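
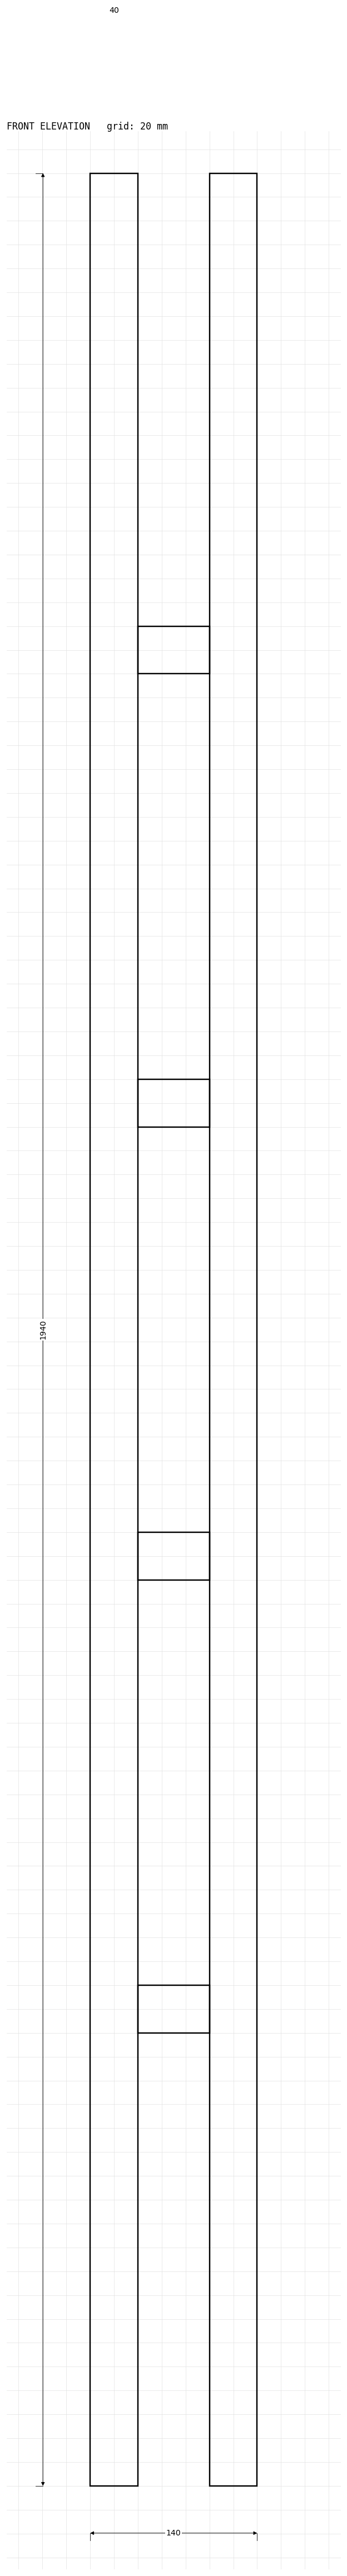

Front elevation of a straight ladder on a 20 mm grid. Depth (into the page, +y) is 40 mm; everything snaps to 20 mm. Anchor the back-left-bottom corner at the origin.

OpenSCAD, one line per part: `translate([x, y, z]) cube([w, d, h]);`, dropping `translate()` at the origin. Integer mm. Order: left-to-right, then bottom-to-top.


cube([40, 40, 1940]);
translate([40, 0, 380]) cube([60, 40, 40]);
translate([40, 0, 760]) cube([60, 40, 40]);
translate([40, 0, 1140]) cube([60, 40, 40]);
translate([40, 0, 1520]) cube([60, 40, 40]);
translate([100, 0, 0]) cube([40, 40, 1940]);


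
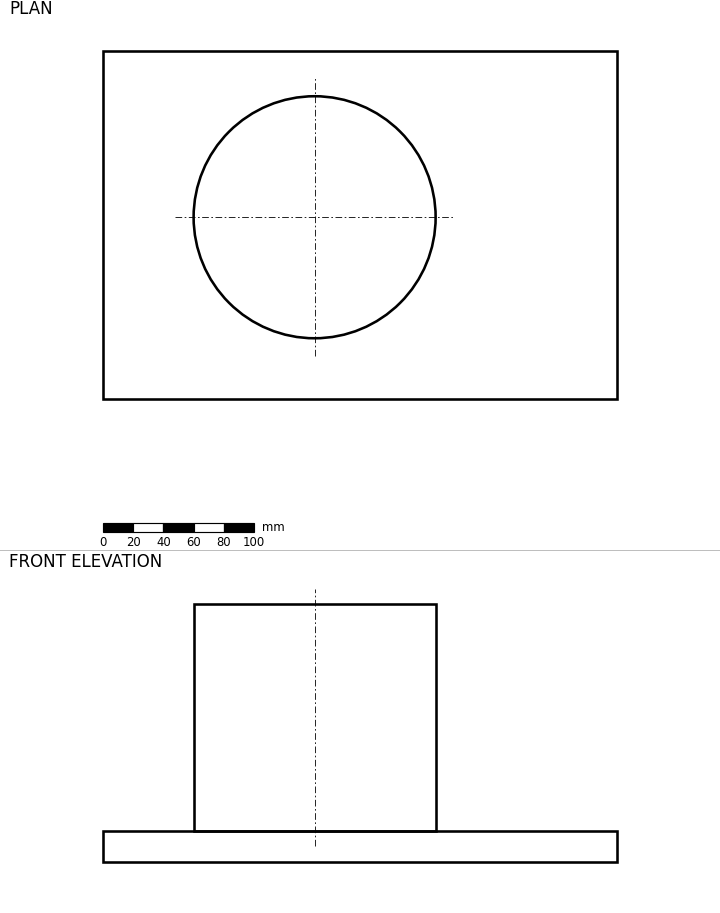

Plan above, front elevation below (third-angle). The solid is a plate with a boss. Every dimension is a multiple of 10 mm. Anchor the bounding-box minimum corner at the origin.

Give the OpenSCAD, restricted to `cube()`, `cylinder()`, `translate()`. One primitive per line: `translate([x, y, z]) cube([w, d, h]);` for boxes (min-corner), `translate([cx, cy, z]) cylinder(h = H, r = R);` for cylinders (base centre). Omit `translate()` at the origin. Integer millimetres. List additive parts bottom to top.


cube([340, 230, 20]);
translate([140, 120, 20]) cylinder(h = 150, r = 80);


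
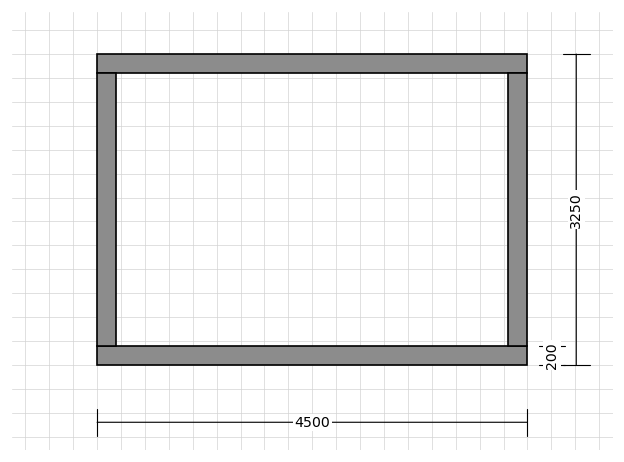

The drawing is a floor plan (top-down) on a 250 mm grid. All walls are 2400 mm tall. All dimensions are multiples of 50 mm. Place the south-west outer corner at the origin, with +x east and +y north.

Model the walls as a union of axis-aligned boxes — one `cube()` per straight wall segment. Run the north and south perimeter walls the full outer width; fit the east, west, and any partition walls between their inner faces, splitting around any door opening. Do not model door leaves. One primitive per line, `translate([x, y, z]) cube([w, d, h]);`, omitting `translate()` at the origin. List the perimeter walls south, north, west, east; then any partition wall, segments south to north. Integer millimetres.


cube([4500, 200, 2400]);
translate([0, 3050, 0]) cube([4500, 200, 2400]);
translate([0, 200, 0]) cube([200, 2850, 2400]);
translate([4300, 200, 0]) cube([200, 2850, 2400]);


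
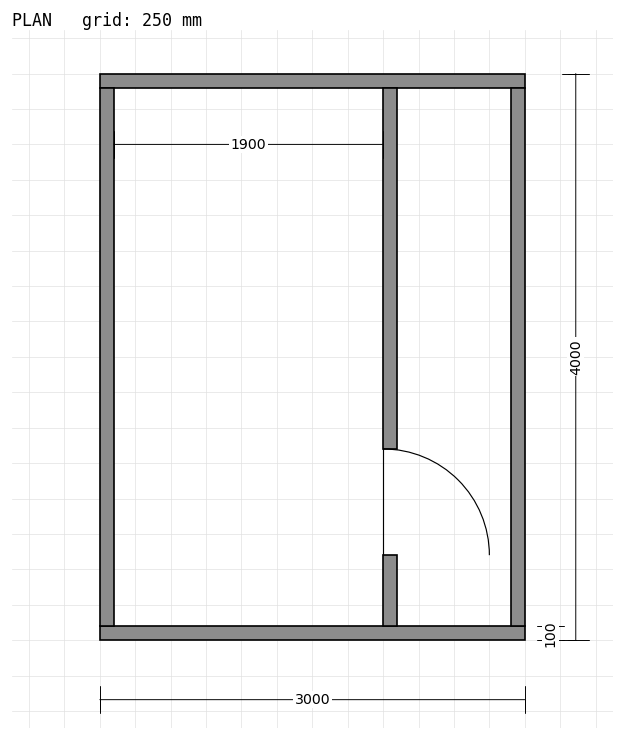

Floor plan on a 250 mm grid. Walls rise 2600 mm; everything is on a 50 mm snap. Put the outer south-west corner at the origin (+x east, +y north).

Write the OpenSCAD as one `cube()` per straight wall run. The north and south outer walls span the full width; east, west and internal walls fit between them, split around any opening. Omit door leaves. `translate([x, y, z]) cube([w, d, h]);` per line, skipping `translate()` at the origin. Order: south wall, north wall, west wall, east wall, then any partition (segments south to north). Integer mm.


cube([3000, 100, 2600]);
translate([0, 3900, 0]) cube([3000, 100, 2600]);
translate([0, 100, 0]) cube([100, 3800, 2600]);
translate([2900, 100, 0]) cube([100, 3800, 2600]);
translate([2000, 100, 0]) cube([100, 500, 2600]);
translate([2000, 1350, 0]) cube([100, 2550, 2600]);


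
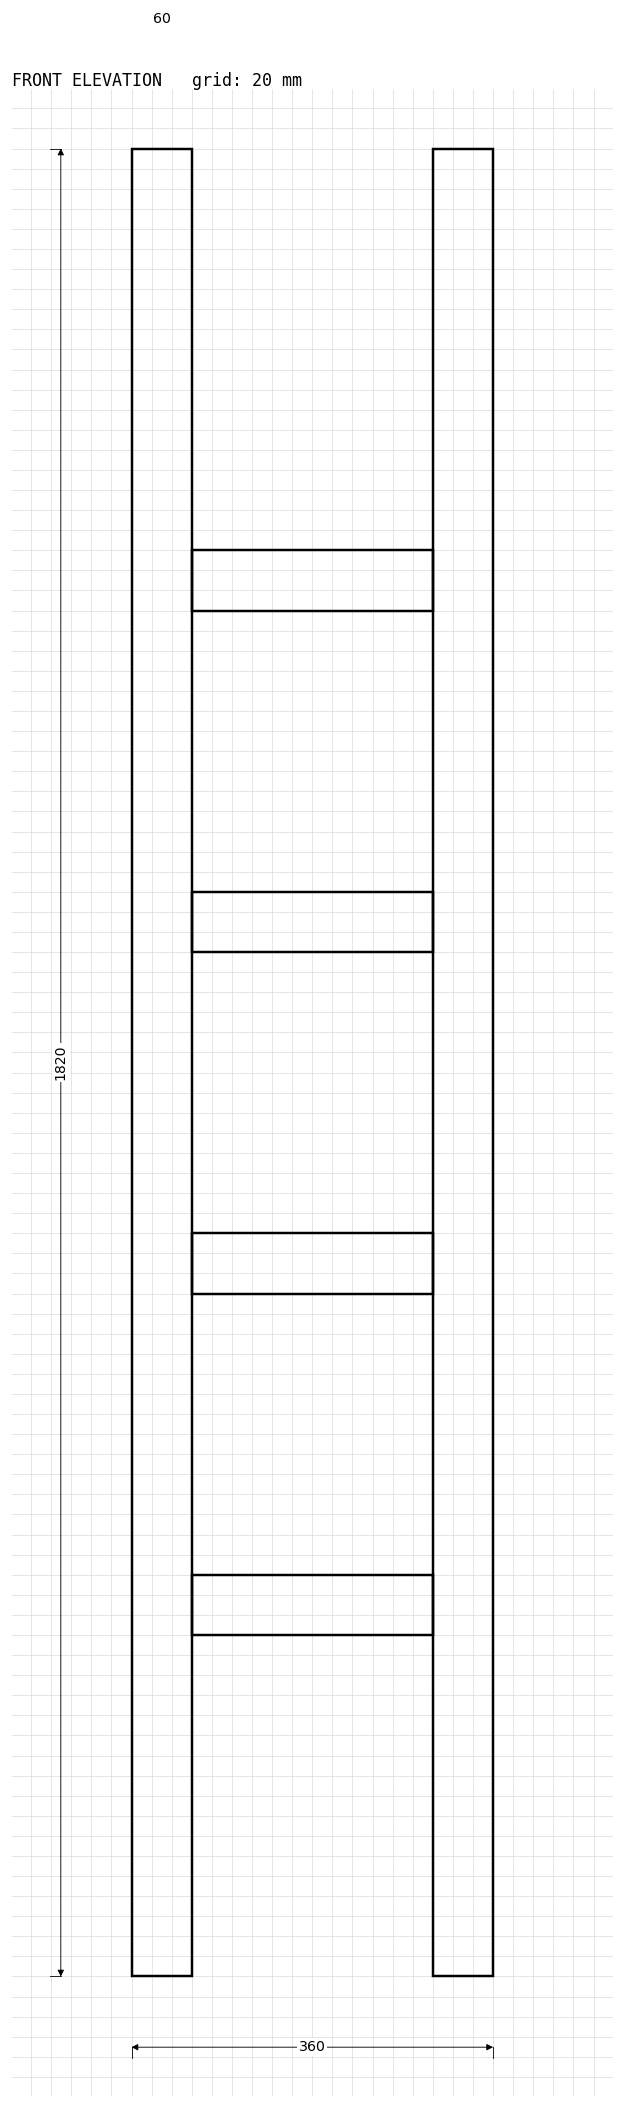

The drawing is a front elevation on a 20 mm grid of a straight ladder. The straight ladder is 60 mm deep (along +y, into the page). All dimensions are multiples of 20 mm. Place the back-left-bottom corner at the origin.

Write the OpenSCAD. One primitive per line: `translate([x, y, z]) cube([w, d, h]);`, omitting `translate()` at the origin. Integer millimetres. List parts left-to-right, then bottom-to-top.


cube([60, 60, 1820]);
translate([60, 0, 340]) cube([240, 60, 60]);
translate([60, 0, 680]) cube([240, 60, 60]);
translate([60, 0, 1020]) cube([240, 60, 60]);
translate([60, 0, 1360]) cube([240, 60, 60]);
translate([300, 0, 0]) cube([60, 60, 1820]);


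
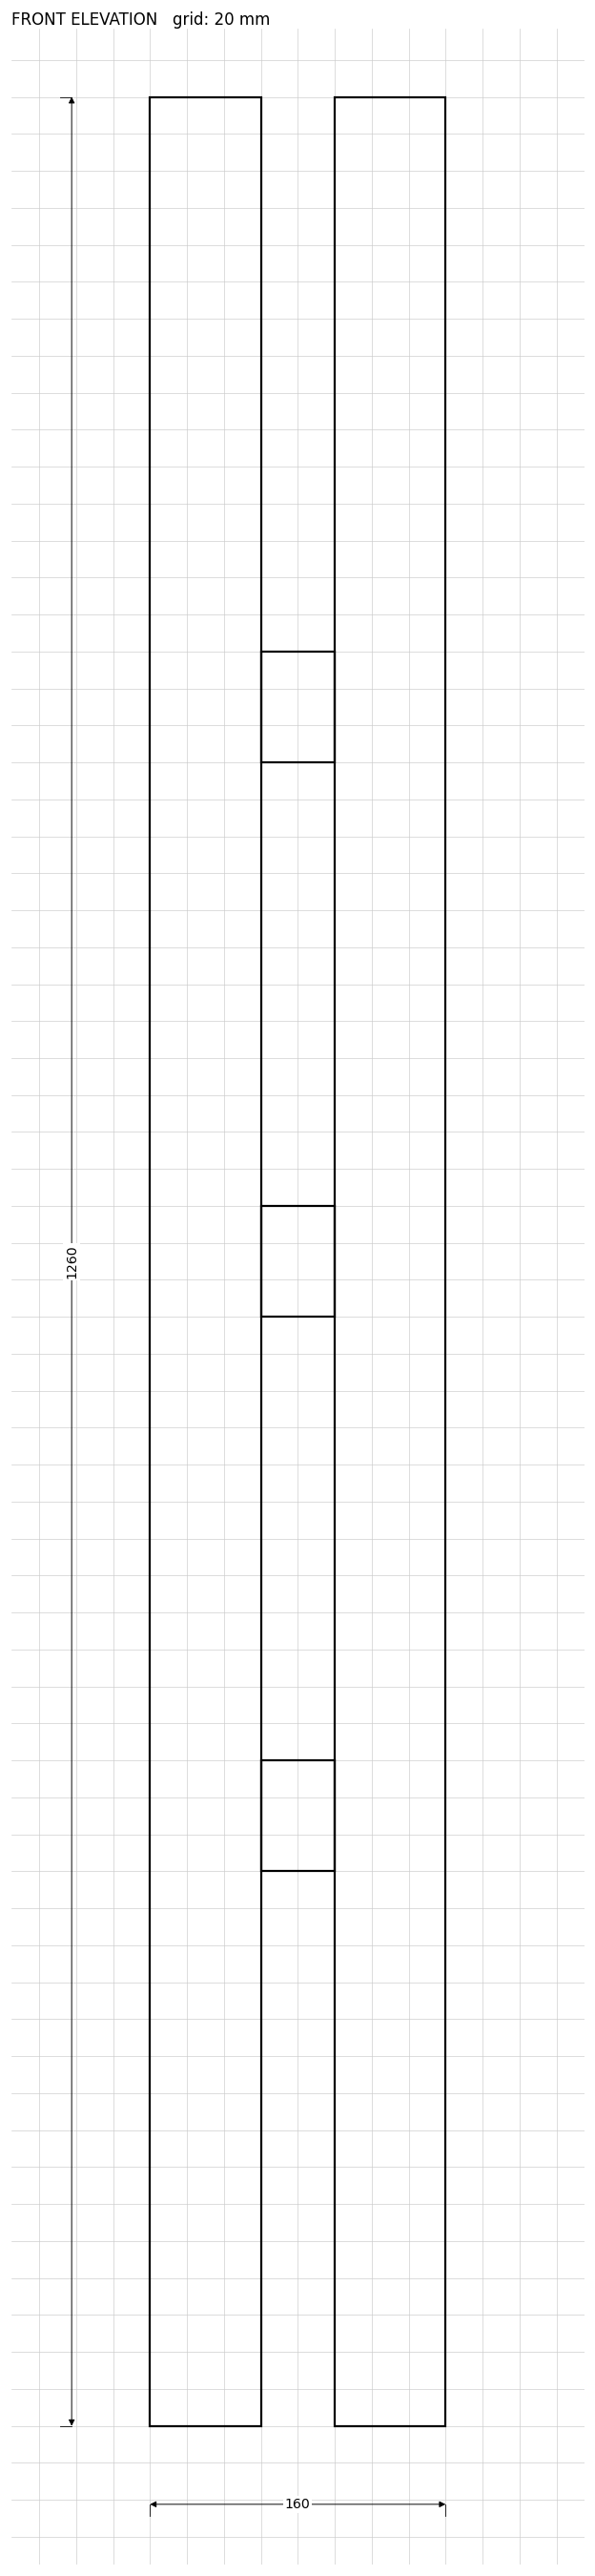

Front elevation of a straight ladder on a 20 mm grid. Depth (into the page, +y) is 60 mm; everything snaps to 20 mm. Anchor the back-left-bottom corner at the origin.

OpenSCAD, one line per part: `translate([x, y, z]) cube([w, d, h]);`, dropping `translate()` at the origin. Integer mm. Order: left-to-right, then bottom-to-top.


cube([60, 60, 1260]);
translate([60, 0, 300]) cube([40, 60, 60]);
translate([60, 0, 600]) cube([40, 60, 60]);
translate([60, 0, 900]) cube([40, 60, 60]);
translate([100, 0, 0]) cube([60, 60, 1260]);


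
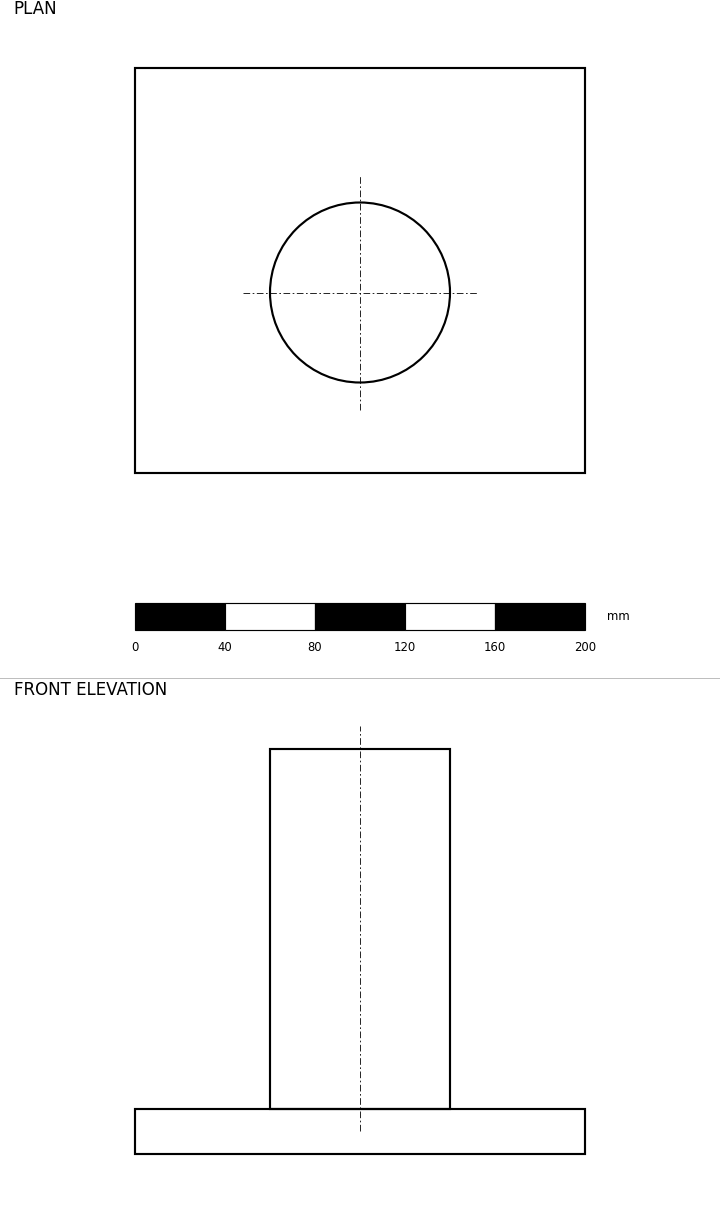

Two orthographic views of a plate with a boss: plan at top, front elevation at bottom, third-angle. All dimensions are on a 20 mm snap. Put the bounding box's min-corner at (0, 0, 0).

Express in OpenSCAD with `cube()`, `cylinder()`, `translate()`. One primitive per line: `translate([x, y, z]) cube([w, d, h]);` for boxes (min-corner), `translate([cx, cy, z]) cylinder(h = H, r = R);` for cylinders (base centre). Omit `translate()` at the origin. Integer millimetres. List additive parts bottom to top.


cube([200, 180, 20]);
translate([100, 80, 20]) cylinder(h = 160, r = 40);


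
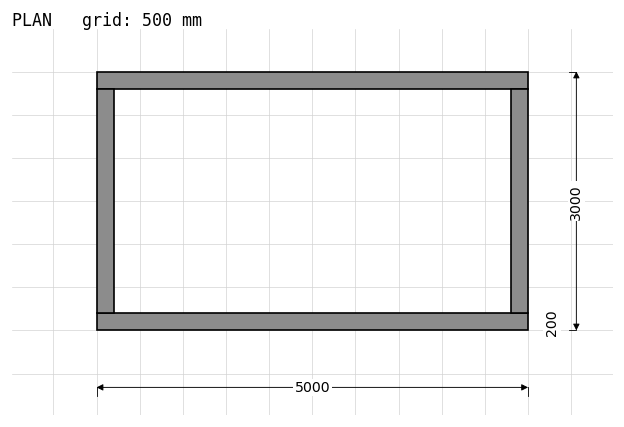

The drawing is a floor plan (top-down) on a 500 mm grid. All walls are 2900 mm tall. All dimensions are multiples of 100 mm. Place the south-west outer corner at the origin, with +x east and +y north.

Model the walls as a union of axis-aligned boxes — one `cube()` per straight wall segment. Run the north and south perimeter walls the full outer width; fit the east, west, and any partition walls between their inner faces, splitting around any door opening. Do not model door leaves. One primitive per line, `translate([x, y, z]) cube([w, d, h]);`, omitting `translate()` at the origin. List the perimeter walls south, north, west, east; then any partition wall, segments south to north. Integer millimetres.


cube([5000, 200, 2900]);
translate([0, 2800, 0]) cube([5000, 200, 2900]);
translate([0, 200, 0]) cube([200, 2600, 2900]);
translate([4800, 200, 0]) cube([200, 2600, 2900]);


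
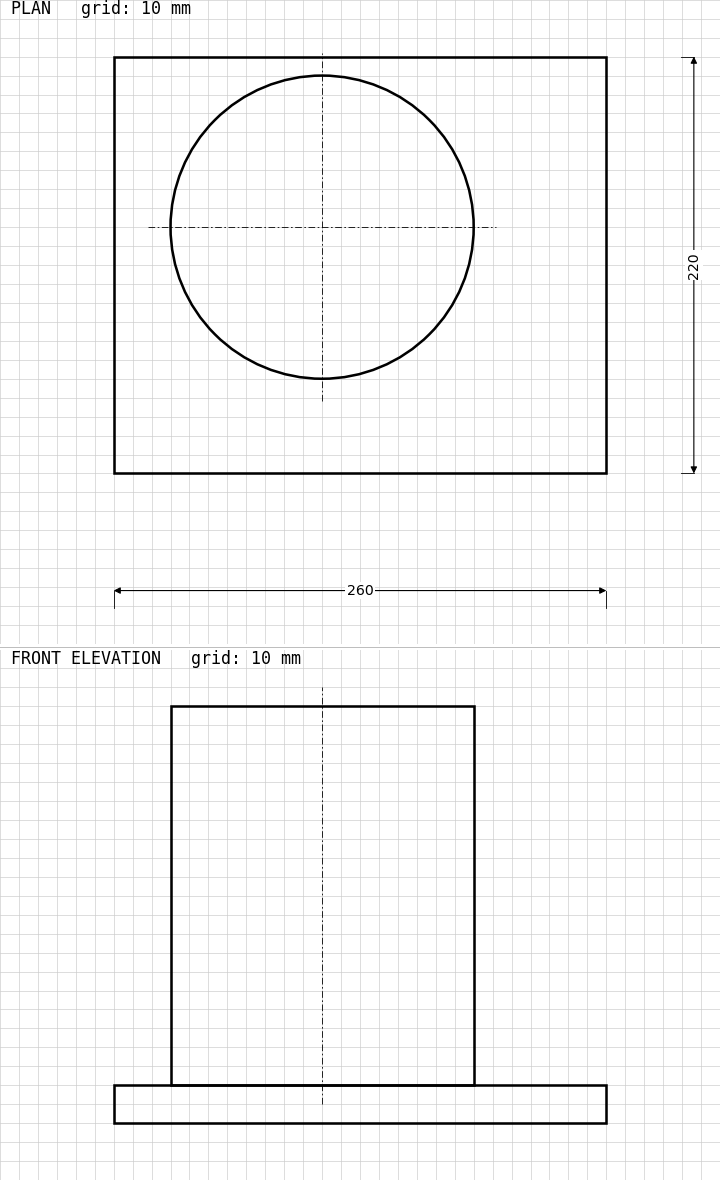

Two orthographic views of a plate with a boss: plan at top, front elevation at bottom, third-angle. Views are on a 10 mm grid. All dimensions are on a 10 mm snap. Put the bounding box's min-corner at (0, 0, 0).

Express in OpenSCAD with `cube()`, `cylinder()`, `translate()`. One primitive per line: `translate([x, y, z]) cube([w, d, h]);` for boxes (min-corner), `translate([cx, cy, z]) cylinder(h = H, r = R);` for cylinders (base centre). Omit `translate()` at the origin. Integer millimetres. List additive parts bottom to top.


cube([260, 220, 20]);
translate([110, 130, 20]) cylinder(h = 200, r = 80);


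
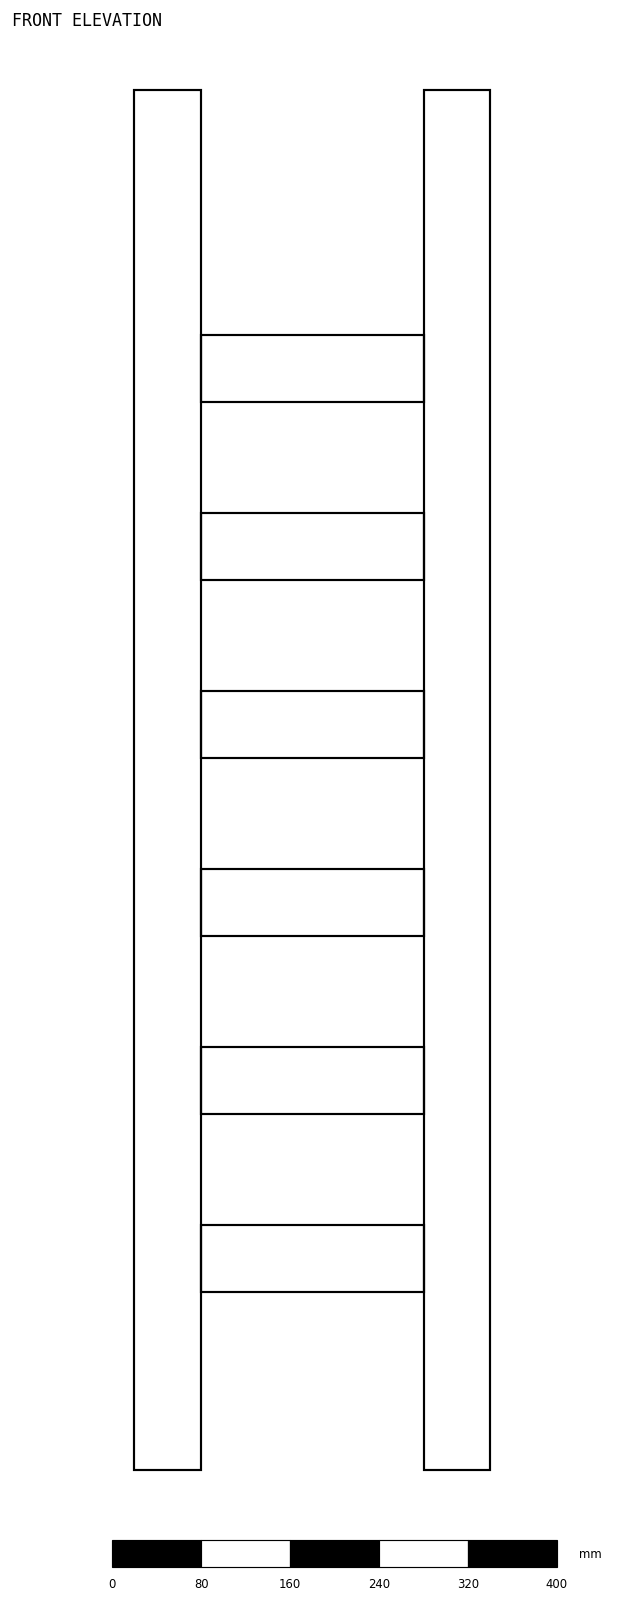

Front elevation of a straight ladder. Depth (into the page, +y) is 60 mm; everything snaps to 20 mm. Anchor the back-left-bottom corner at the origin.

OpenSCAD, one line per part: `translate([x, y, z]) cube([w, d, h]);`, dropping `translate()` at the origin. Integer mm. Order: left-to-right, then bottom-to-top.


cube([60, 60, 1240]);
translate([60, 0, 160]) cube([200, 60, 60]);
translate([60, 0, 320]) cube([200, 60, 60]);
translate([60, 0, 480]) cube([200, 60, 60]);
translate([60, 0, 640]) cube([200, 60, 60]);
translate([60, 0, 800]) cube([200, 60, 60]);
translate([60, 0, 960]) cube([200, 60, 60]);
translate([260, 0, 0]) cube([60, 60, 1240]);


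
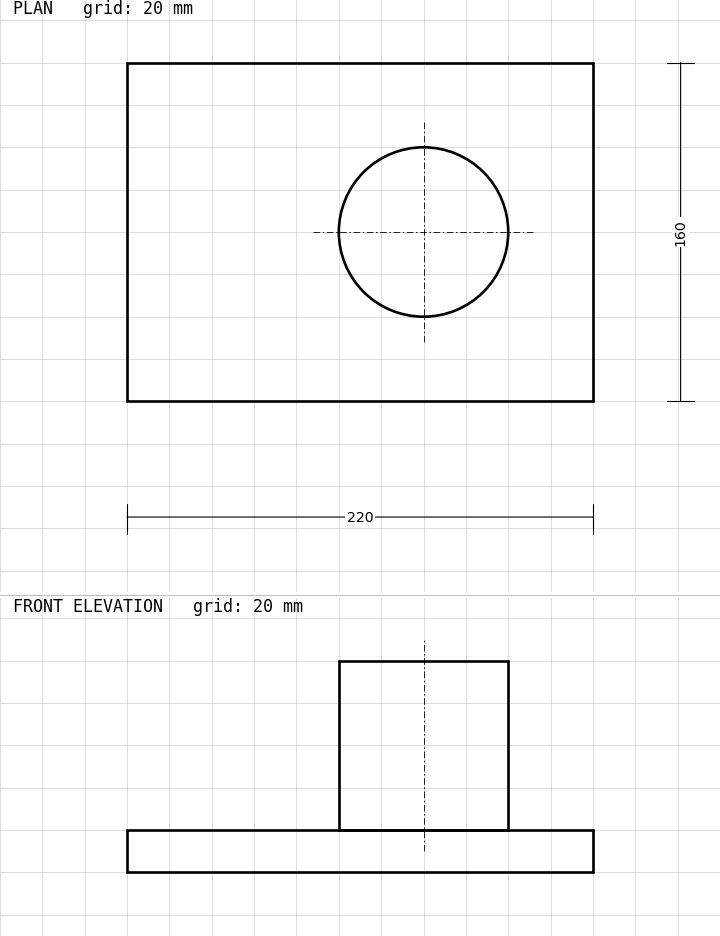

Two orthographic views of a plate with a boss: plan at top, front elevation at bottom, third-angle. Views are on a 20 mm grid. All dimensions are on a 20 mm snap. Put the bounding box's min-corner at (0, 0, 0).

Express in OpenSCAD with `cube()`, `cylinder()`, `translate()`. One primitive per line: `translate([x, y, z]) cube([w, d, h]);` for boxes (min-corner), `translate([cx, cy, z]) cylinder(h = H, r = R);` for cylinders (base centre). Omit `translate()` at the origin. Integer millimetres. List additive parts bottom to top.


cube([220, 160, 20]);
translate([140, 80, 20]) cylinder(h = 80, r = 40);


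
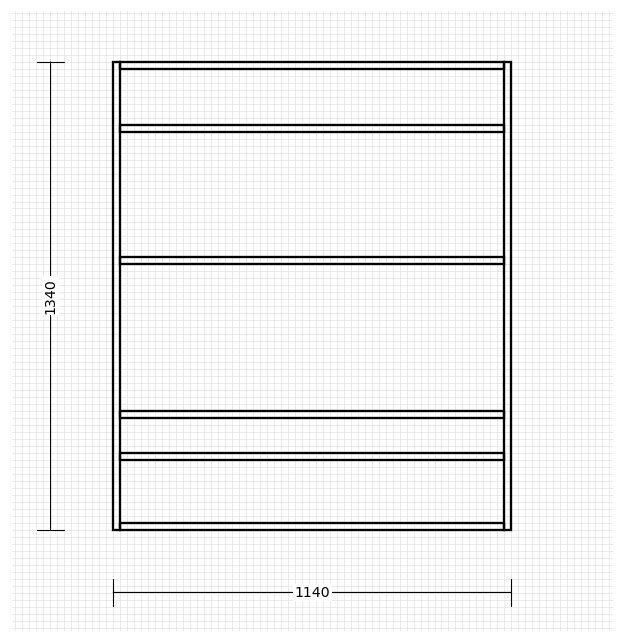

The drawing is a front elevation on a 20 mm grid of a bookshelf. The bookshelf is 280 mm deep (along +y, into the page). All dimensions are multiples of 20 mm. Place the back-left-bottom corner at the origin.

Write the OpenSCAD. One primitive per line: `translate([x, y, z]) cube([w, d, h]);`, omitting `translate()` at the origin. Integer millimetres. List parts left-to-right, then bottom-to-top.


cube([20, 280, 1340]);
translate([20, 0, 0]) cube([1100, 280, 20]);
translate([20, 0, 200]) cube([1100, 280, 20]);
translate([20, 0, 320]) cube([1100, 280, 20]);
translate([20, 0, 760]) cube([1100, 280, 20]);
translate([20, 0, 1140]) cube([1100, 280, 20]);
translate([20, 0, 1320]) cube([1100, 280, 20]);
translate([1120, 0, 0]) cube([20, 280, 1340]);


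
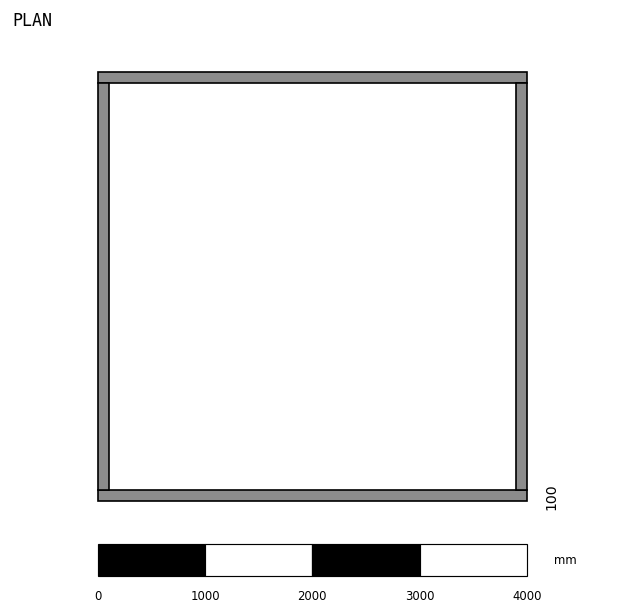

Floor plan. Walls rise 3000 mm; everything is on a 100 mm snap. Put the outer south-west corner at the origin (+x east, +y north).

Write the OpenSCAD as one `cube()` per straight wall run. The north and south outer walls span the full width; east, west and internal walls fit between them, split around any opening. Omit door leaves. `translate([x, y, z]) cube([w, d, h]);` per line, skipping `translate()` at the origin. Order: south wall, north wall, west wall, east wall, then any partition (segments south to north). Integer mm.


cube([4000, 100, 3000]);
translate([0, 3900, 0]) cube([4000, 100, 3000]);
translate([0, 100, 0]) cube([100, 3800, 3000]);
translate([3900, 100, 0]) cube([100, 3800, 3000]);


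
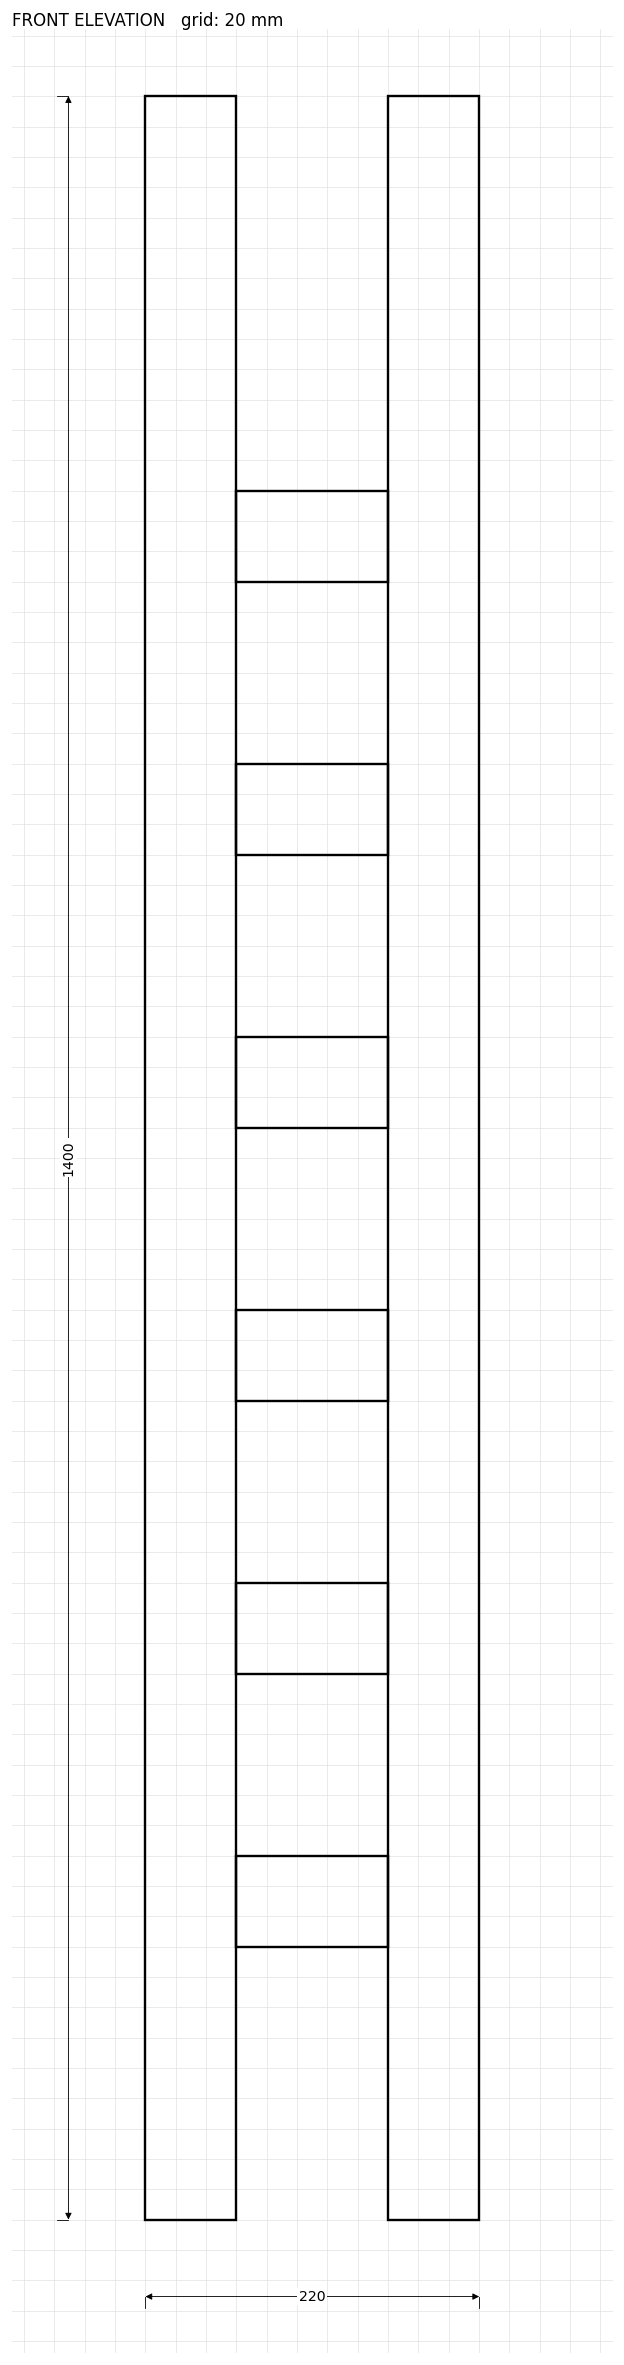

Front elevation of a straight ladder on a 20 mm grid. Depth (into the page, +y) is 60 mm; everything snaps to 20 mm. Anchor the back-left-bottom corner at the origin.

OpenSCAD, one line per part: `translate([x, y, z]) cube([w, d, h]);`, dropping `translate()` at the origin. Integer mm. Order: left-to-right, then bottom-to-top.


cube([60, 60, 1400]);
translate([60, 0, 180]) cube([100, 60, 60]);
translate([60, 0, 360]) cube([100, 60, 60]);
translate([60, 0, 540]) cube([100, 60, 60]);
translate([60, 0, 720]) cube([100, 60, 60]);
translate([60, 0, 900]) cube([100, 60, 60]);
translate([60, 0, 1080]) cube([100, 60, 60]);
translate([160, 0, 0]) cube([60, 60, 1400]);


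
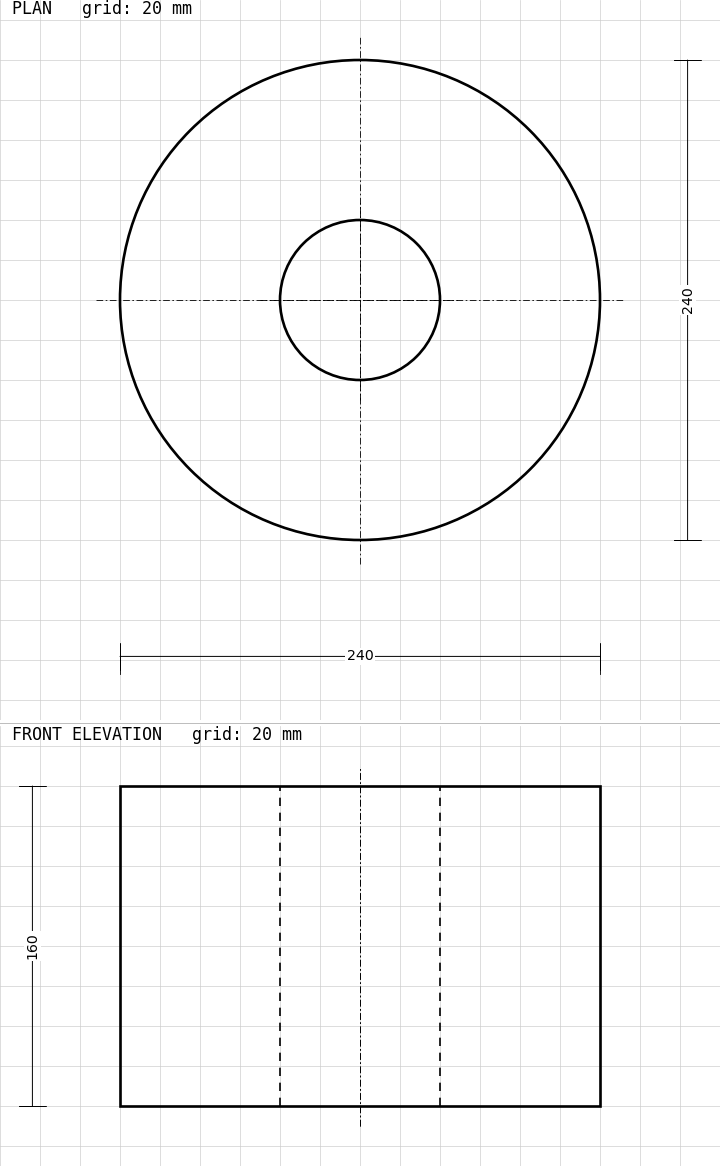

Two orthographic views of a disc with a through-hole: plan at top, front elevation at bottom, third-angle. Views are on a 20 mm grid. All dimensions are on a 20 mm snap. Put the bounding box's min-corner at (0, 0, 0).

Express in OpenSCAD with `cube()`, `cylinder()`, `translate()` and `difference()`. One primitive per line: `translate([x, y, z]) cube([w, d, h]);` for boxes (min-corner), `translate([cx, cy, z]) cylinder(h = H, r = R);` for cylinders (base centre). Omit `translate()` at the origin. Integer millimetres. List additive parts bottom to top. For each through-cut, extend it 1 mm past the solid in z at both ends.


difference() {
  translate([120, 120, 0]) cylinder(h = 160, r = 120);
  translate([120, 120, -1]) cylinder(h = 162, r = 40);
}


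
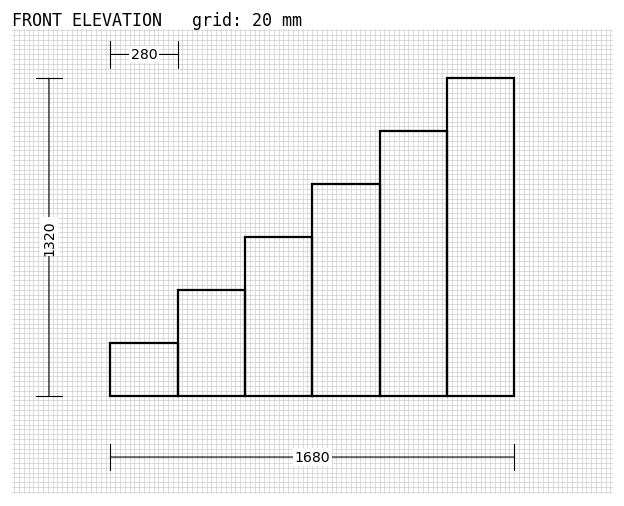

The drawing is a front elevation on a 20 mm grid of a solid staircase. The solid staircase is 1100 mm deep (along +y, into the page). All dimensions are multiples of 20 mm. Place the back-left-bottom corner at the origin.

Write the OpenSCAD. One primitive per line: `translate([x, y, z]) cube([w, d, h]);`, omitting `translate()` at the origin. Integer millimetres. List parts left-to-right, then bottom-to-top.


cube([280, 1100, 220]);
translate([280, 0, 0]) cube([280, 1100, 440]);
translate([560, 0, 0]) cube([280, 1100, 660]);
translate([840, 0, 0]) cube([280, 1100, 880]);
translate([1120, 0, 0]) cube([280, 1100, 1100]);
translate([1400, 0, 0]) cube([280, 1100, 1320]);


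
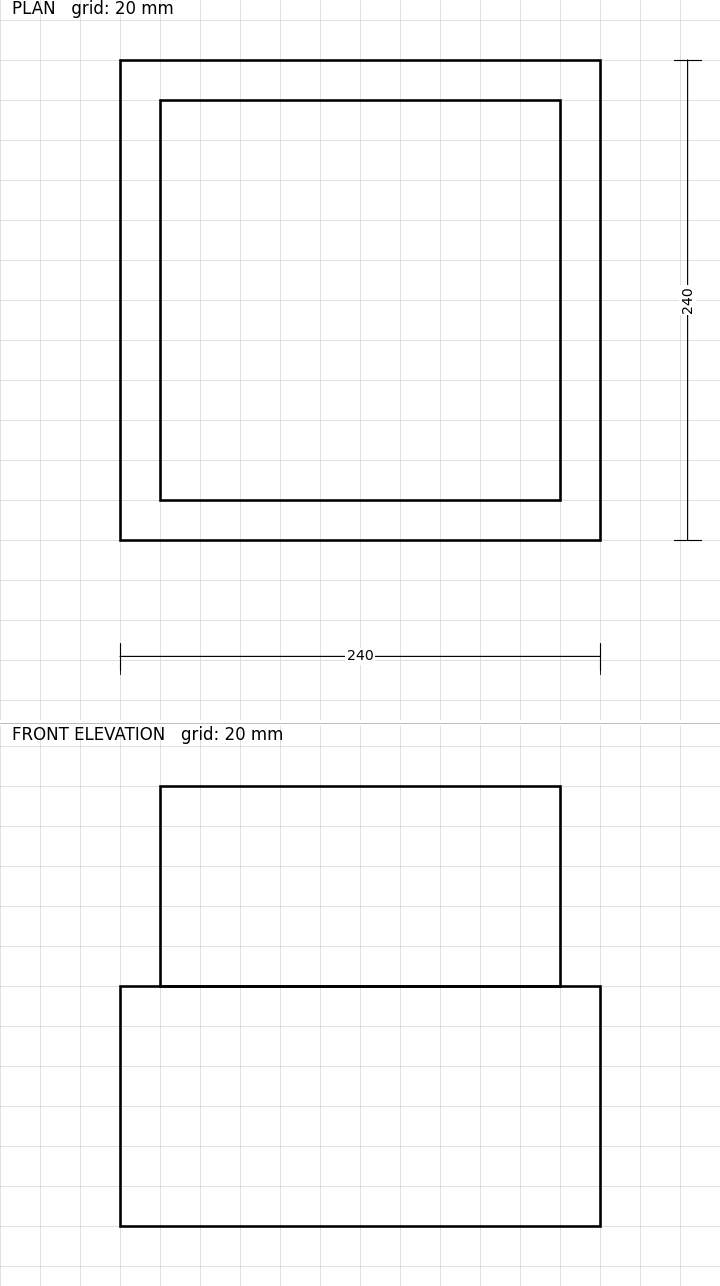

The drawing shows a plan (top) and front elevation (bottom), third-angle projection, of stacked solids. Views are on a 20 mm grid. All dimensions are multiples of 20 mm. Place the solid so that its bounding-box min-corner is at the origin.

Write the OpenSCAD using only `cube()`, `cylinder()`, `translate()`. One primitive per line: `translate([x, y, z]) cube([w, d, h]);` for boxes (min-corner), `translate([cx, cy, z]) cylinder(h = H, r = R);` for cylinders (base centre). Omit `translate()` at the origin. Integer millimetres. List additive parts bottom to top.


cube([240, 240, 120]);
translate([20, 20, 120]) cube([200, 200, 100]);


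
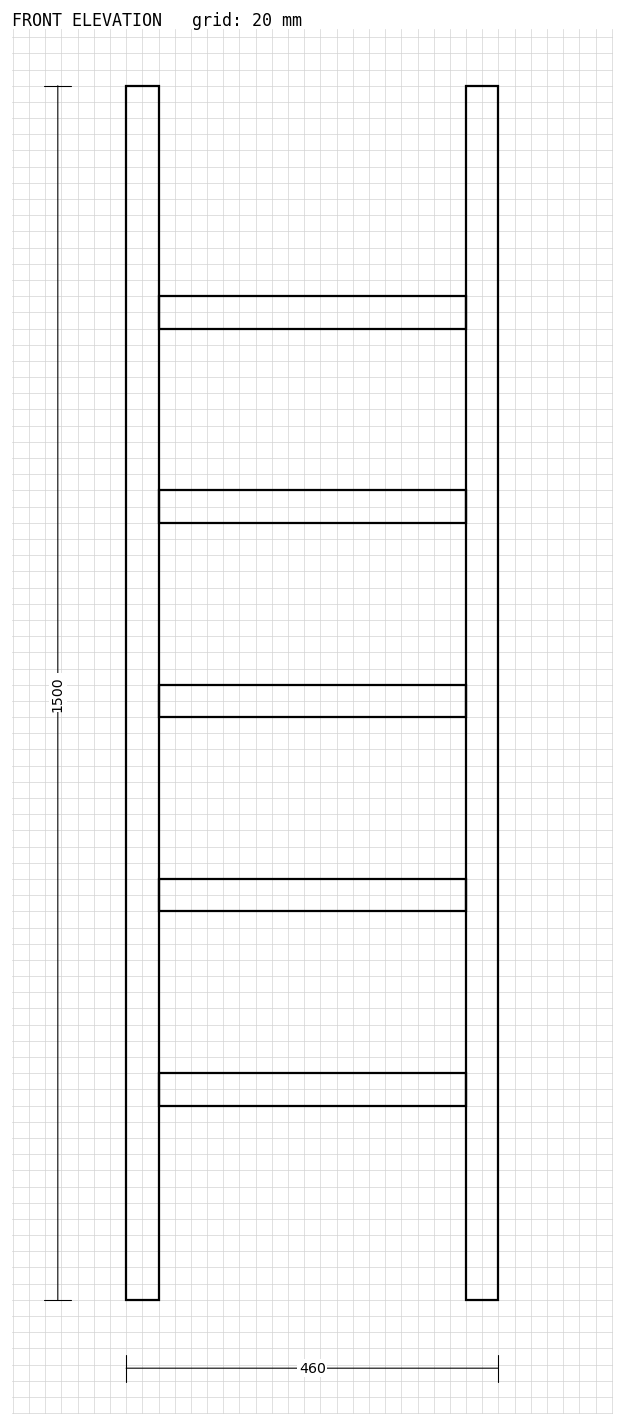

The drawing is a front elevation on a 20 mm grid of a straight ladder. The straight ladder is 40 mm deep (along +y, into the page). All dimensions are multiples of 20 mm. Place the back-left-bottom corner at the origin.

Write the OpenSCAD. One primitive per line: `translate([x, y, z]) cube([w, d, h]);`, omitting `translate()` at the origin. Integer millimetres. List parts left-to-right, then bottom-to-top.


cube([40, 40, 1500]);
translate([40, 0, 240]) cube([380, 40, 40]);
translate([40, 0, 480]) cube([380, 40, 40]);
translate([40, 0, 720]) cube([380, 40, 40]);
translate([40, 0, 960]) cube([380, 40, 40]);
translate([40, 0, 1200]) cube([380, 40, 40]);
translate([420, 0, 0]) cube([40, 40, 1500]);


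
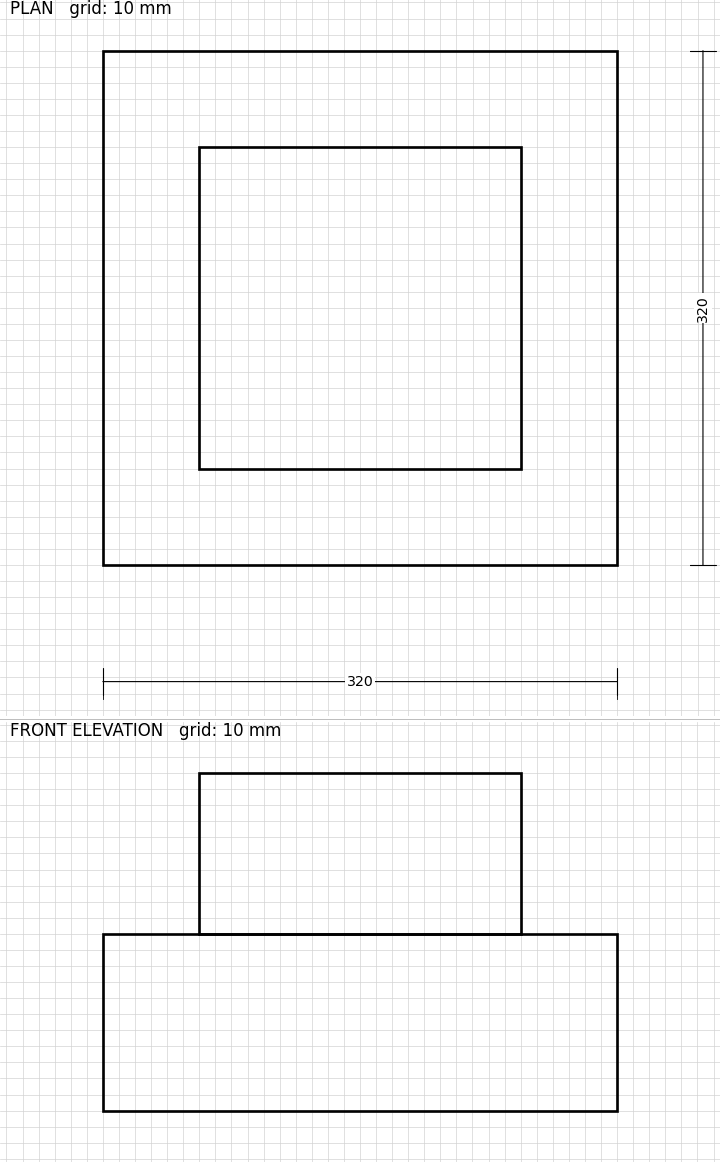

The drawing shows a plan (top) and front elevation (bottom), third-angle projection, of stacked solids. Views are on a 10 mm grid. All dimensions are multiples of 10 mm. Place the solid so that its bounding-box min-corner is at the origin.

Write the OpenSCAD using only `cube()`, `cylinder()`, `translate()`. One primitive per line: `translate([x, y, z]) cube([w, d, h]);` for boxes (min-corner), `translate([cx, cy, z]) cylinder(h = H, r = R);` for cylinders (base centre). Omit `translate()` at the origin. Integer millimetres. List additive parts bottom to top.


cube([320, 320, 110]);
translate([60, 60, 110]) cube([200, 200, 100]);


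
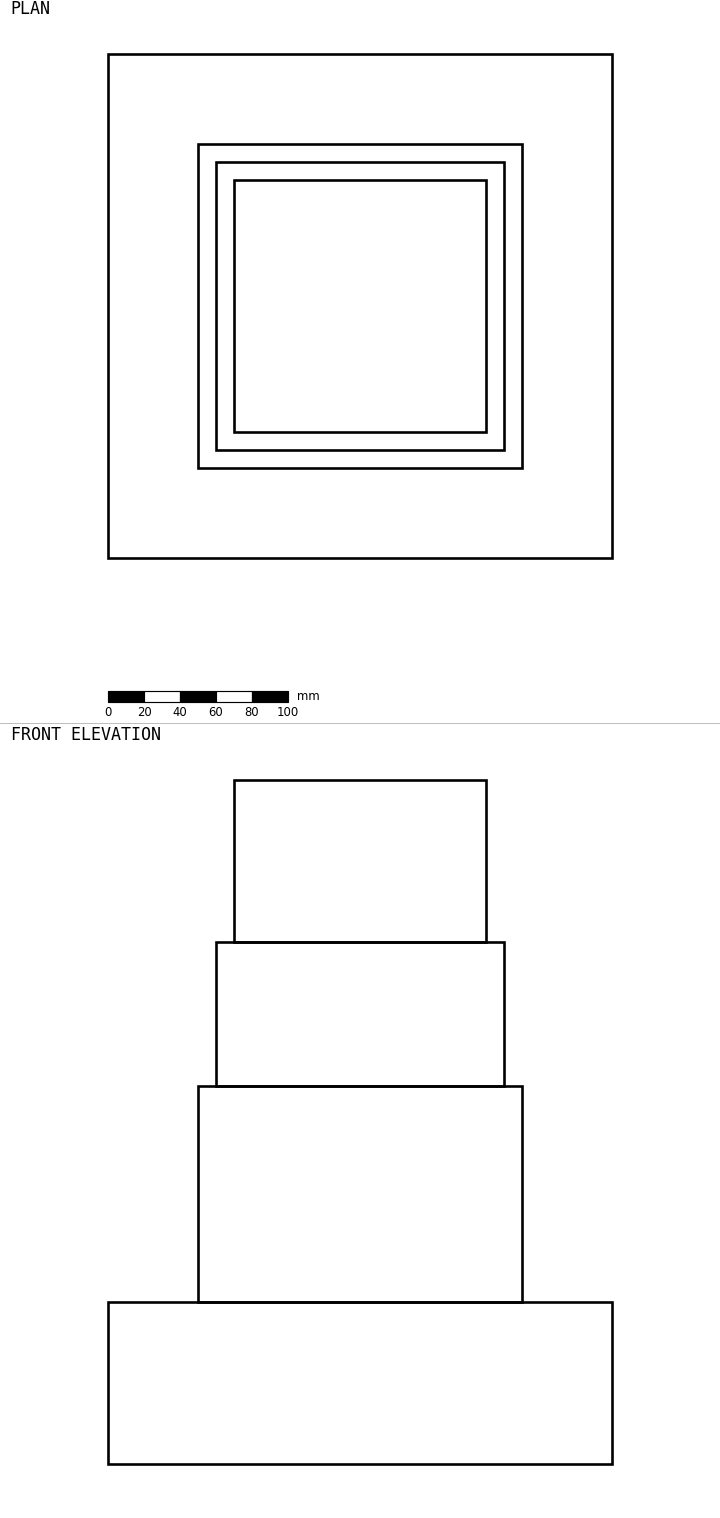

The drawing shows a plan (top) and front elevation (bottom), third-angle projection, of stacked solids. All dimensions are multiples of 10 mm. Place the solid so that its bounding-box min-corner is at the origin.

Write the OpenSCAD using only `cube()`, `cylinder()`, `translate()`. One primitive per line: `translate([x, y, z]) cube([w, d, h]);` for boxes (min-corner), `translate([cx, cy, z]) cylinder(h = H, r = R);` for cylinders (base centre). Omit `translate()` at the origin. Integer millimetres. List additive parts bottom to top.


cube([280, 280, 90]);
translate([50, 50, 90]) cube([180, 180, 120]);
translate([60, 60, 210]) cube([160, 160, 80]);
translate([70, 70, 290]) cube([140, 140, 90]);


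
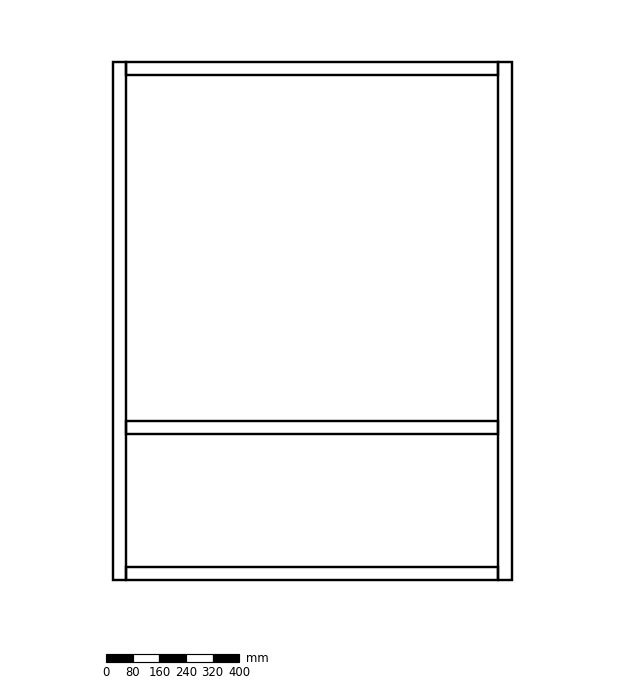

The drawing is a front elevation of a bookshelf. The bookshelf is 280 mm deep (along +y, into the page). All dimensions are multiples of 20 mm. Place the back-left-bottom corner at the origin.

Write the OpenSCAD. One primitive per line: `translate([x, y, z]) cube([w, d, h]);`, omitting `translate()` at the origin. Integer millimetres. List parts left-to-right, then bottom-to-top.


cube([40, 280, 1560]);
translate([40, 0, 0]) cube([1120, 280, 40]);
translate([40, 0, 440]) cube([1120, 280, 40]);
translate([40, 0, 1520]) cube([1120, 280, 40]);
translate([1160, 0, 0]) cube([40, 280, 1560]);


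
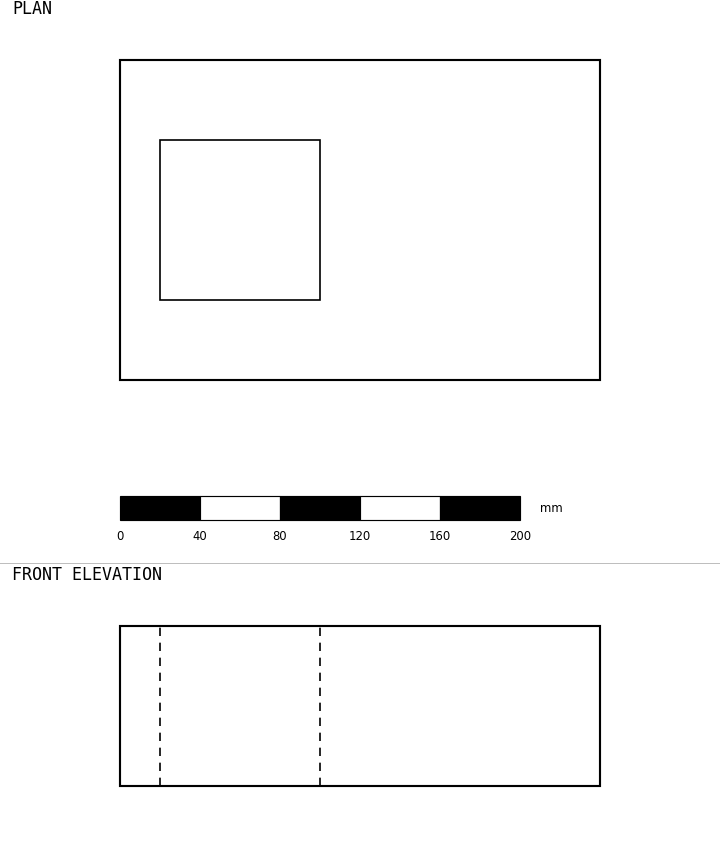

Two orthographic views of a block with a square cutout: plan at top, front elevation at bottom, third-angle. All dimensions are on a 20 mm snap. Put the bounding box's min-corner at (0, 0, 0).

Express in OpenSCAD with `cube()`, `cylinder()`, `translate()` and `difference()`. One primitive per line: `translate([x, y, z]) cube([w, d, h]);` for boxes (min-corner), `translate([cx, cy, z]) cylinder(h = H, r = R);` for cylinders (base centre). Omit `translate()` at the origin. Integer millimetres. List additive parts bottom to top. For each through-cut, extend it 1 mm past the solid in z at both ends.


difference() {
  cube([240, 160, 80]);
  translate([20, 40, -1]) cube([80, 80, 82]);
}


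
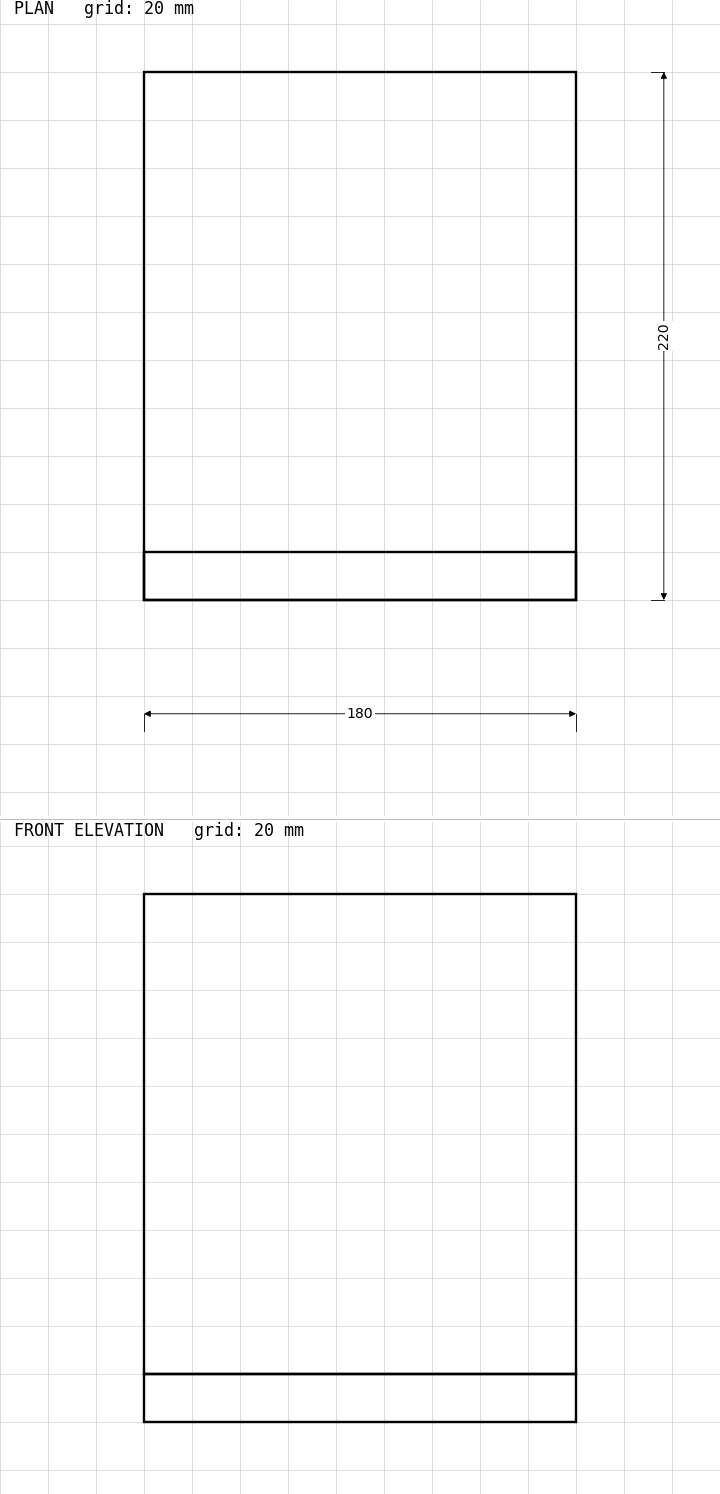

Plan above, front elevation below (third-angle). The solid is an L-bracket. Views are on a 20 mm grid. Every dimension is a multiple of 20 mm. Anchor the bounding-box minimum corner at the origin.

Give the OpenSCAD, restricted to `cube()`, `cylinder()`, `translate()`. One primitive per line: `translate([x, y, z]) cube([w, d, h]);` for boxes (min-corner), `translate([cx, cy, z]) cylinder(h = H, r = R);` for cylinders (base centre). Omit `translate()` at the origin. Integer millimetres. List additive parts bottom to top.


cube([180, 220, 20]);
translate([0, 0, 20]) cube([180, 20, 200]);


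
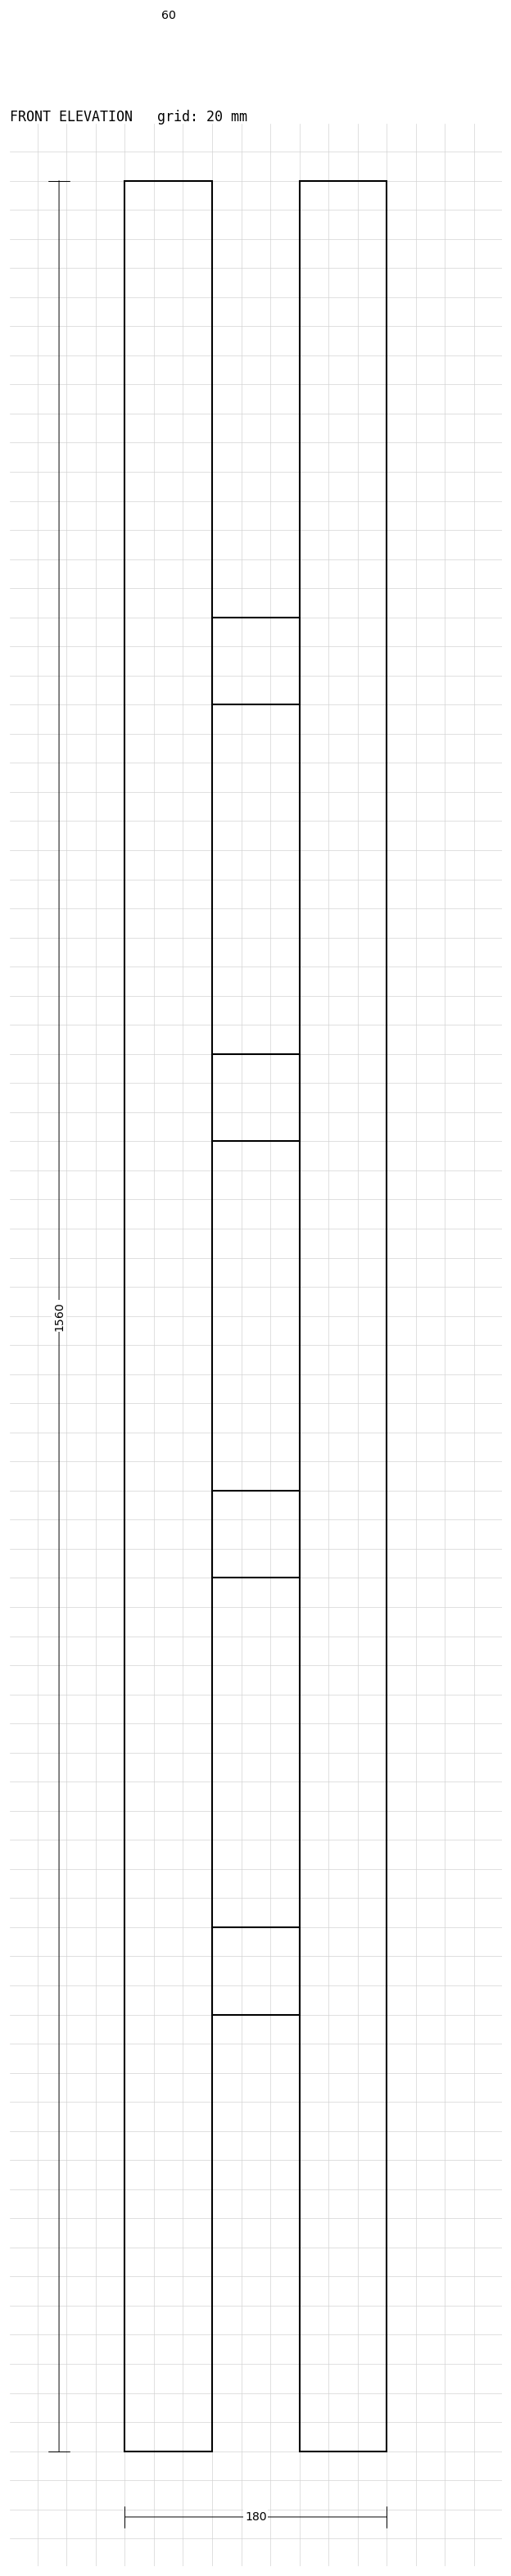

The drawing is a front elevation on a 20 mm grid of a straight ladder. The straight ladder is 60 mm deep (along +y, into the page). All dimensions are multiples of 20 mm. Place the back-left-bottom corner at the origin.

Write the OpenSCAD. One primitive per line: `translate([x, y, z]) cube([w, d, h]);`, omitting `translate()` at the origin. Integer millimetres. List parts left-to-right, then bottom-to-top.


cube([60, 60, 1560]);
translate([60, 0, 300]) cube([60, 60, 60]);
translate([60, 0, 600]) cube([60, 60, 60]);
translate([60, 0, 900]) cube([60, 60, 60]);
translate([60, 0, 1200]) cube([60, 60, 60]);
translate([120, 0, 0]) cube([60, 60, 1560]);


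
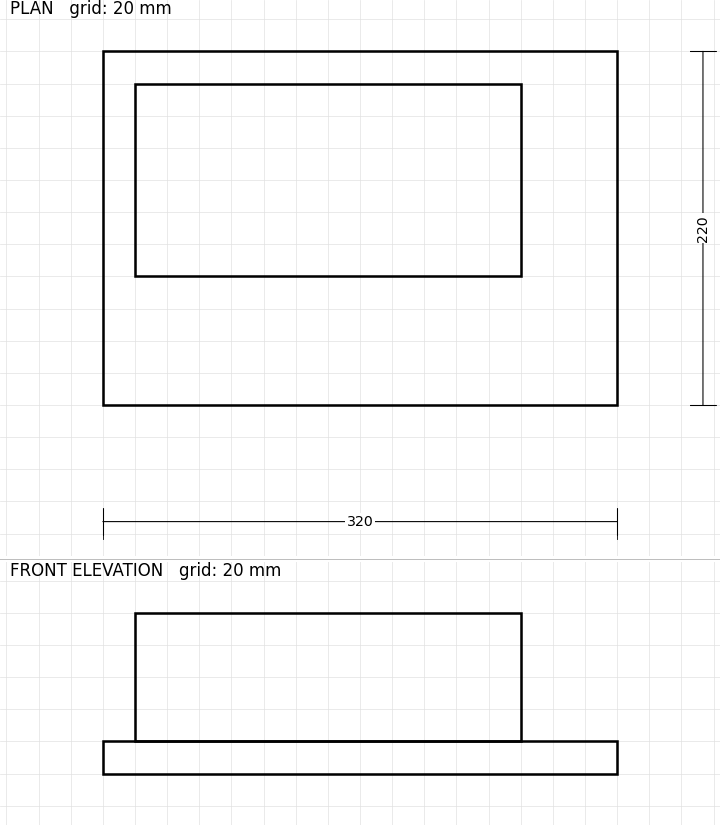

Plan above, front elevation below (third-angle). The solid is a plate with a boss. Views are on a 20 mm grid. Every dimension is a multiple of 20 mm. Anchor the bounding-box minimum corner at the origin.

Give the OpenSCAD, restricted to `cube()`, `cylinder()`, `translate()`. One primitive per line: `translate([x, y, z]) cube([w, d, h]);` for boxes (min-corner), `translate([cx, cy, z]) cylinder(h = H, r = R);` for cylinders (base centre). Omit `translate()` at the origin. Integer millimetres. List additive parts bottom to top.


cube([320, 220, 20]);
translate([20, 80, 20]) cube([240, 120, 80]);


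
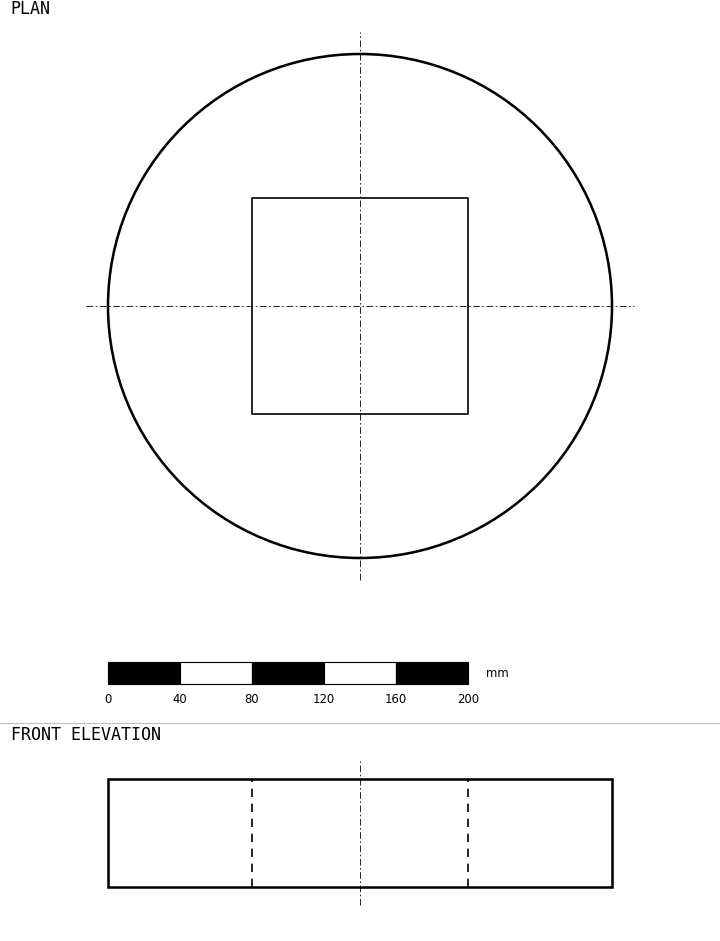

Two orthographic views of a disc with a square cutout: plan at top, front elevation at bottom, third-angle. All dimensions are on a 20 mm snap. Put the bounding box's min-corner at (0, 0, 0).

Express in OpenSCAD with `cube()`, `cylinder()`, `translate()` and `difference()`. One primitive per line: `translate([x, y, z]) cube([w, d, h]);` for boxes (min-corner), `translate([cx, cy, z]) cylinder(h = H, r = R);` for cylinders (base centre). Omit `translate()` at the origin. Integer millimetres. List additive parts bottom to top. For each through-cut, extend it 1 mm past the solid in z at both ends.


difference() {
  translate([140, 140, 0]) cylinder(h = 60, r = 140);
  translate([80, 80, -1]) cube([120, 120, 62]);
}


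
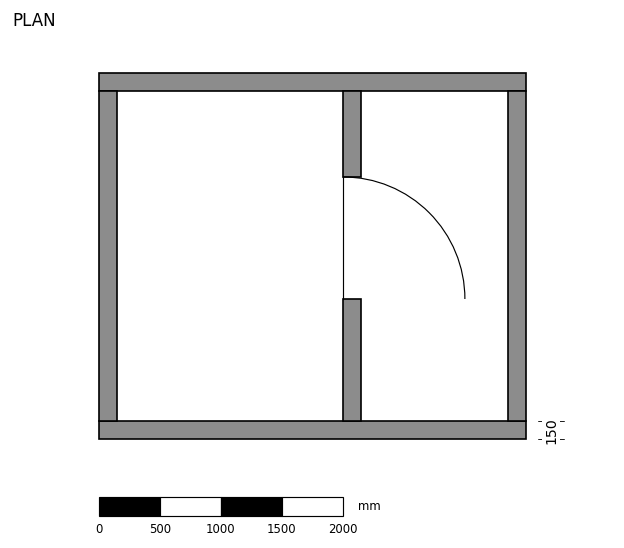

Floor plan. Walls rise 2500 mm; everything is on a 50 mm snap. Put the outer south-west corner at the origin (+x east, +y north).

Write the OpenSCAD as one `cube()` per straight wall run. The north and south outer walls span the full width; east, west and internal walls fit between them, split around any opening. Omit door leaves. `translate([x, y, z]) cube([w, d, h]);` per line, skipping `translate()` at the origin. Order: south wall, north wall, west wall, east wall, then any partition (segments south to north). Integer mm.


cube([3500, 150, 2500]);
translate([0, 2850, 0]) cube([3500, 150, 2500]);
translate([0, 150, 0]) cube([150, 2700, 2500]);
translate([3350, 150, 0]) cube([150, 2700, 2500]);
translate([2000, 150, 0]) cube([150, 1000, 2500]);
translate([2000, 2150, 0]) cube([150, 700, 2500]);


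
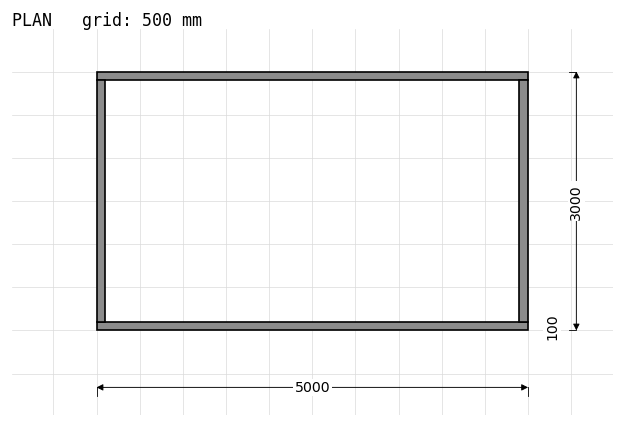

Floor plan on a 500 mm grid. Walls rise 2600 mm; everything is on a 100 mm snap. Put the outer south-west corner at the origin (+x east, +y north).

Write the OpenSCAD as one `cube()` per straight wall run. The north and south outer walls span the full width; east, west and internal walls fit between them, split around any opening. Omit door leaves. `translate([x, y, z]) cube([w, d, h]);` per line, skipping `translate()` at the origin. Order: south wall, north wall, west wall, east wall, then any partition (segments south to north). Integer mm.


cube([5000, 100, 2600]);
translate([0, 2900, 0]) cube([5000, 100, 2600]);
translate([0, 100, 0]) cube([100, 2800, 2600]);
translate([4900, 100, 0]) cube([100, 2800, 2600]);


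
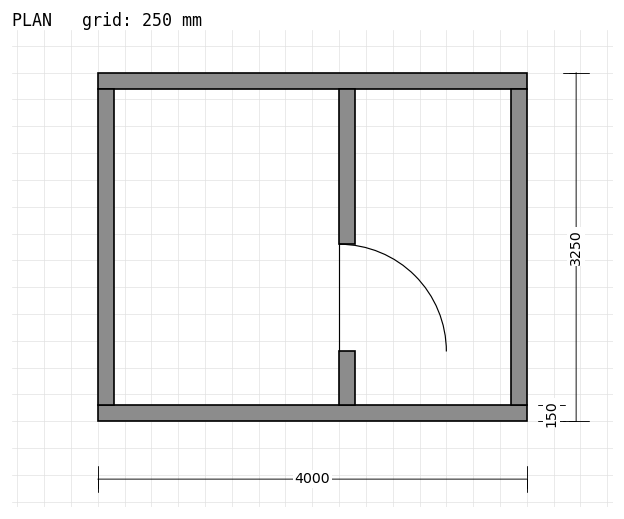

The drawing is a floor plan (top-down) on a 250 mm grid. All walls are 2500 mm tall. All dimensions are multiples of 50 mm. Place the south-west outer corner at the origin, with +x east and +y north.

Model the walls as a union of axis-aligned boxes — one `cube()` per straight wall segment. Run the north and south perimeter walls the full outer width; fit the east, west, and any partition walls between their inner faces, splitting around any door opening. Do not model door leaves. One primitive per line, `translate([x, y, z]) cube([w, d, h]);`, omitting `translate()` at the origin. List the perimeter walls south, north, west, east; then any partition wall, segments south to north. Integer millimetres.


cube([4000, 150, 2500]);
translate([0, 3100, 0]) cube([4000, 150, 2500]);
translate([0, 150, 0]) cube([150, 2950, 2500]);
translate([3850, 150, 0]) cube([150, 2950, 2500]);
translate([2250, 150, 0]) cube([150, 500, 2500]);
translate([2250, 1650, 0]) cube([150, 1450, 2500]);


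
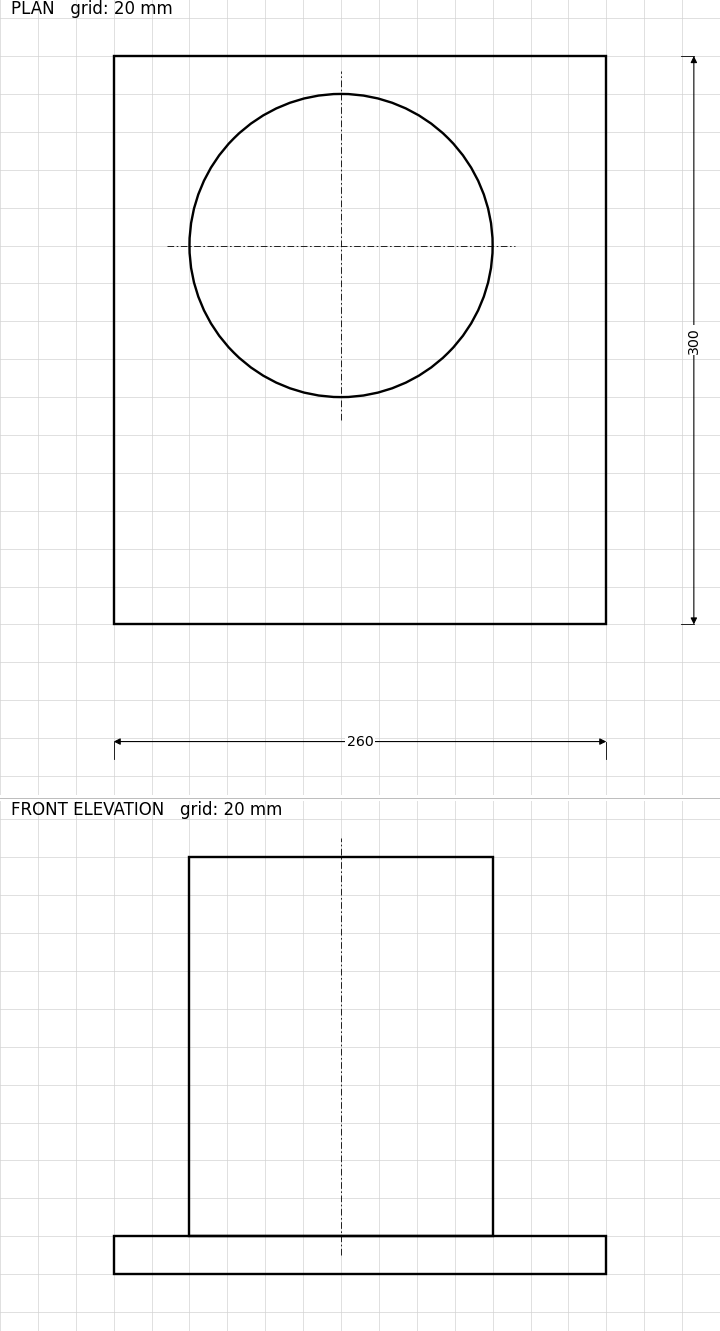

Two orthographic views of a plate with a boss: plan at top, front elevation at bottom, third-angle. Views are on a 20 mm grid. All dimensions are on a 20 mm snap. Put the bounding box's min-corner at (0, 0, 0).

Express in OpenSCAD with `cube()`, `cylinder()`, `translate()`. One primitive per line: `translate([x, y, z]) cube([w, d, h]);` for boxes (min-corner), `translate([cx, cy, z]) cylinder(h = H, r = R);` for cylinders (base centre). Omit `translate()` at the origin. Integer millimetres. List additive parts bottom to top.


cube([260, 300, 20]);
translate([120, 200, 20]) cylinder(h = 200, r = 80);


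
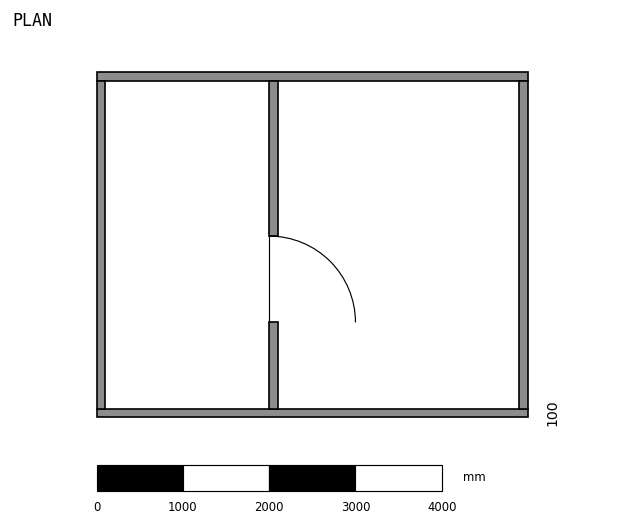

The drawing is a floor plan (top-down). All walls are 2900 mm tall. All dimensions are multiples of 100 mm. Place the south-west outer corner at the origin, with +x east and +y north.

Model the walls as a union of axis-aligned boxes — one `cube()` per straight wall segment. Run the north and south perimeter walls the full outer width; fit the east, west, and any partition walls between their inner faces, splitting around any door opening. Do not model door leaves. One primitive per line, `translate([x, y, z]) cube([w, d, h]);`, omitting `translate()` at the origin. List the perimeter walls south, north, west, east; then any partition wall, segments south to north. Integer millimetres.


cube([5000, 100, 2900]);
translate([0, 3900, 0]) cube([5000, 100, 2900]);
translate([0, 100, 0]) cube([100, 3800, 2900]);
translate([4900, 100, 0]) cube([100, 3800, 2900]);
translate([2000, 100, 0]) cube([100, 1000, 2900]);
translate([2000, 2100, 0]) cube([100, 1800, 2900]);
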